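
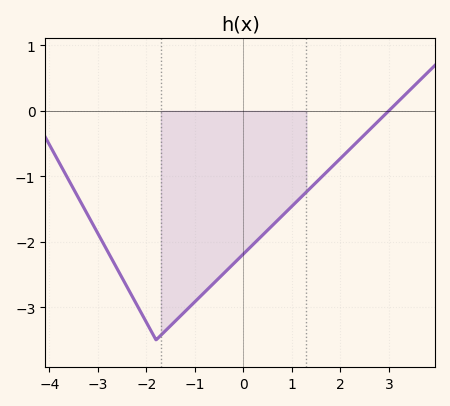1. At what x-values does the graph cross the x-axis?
3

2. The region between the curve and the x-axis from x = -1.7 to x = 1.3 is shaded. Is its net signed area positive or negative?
negative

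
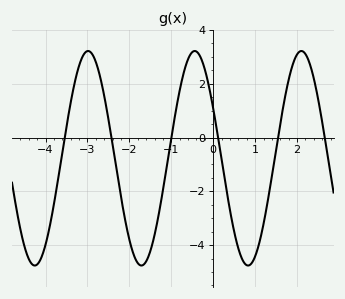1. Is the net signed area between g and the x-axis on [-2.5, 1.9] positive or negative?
negative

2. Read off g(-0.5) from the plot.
3.18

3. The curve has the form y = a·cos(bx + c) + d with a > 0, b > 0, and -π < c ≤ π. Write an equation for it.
y = 3.99cos(2.47x + 1.09) - 0.77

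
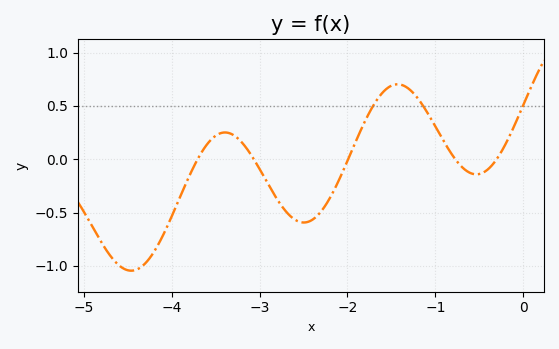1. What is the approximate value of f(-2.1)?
-0.201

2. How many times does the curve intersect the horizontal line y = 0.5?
3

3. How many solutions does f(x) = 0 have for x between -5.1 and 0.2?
5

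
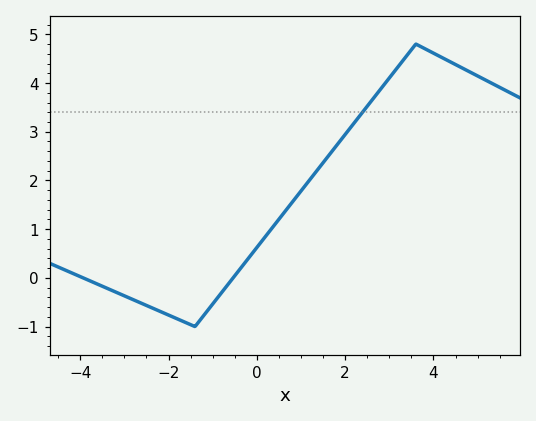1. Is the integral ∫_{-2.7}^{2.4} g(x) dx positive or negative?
positive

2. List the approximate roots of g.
-4, -0.6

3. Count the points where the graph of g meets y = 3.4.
1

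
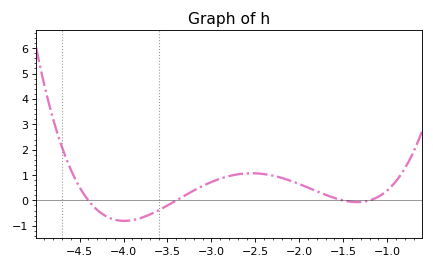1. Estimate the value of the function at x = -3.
0.726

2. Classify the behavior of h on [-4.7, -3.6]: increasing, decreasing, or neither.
neither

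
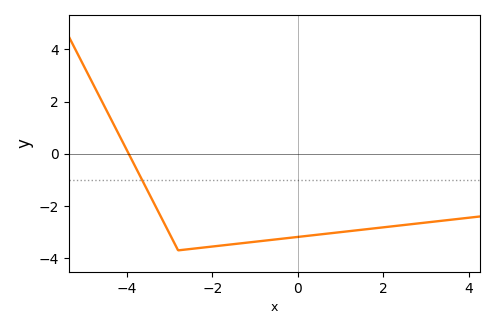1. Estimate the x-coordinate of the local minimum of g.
-2.8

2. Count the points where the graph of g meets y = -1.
1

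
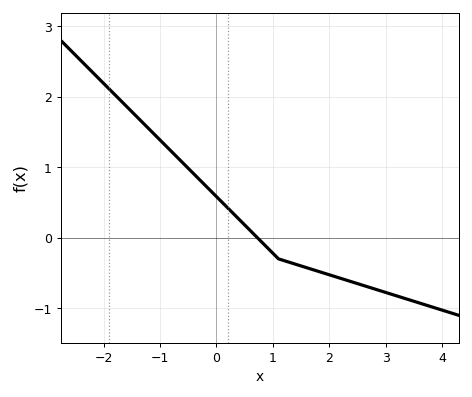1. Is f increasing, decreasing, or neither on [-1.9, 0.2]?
decreasing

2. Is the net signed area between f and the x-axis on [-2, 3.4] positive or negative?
positive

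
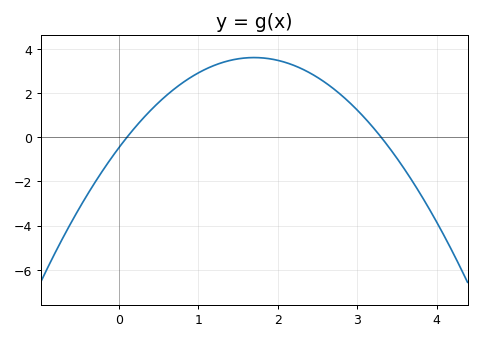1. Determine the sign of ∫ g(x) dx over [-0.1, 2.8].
positive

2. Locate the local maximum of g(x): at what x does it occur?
1.7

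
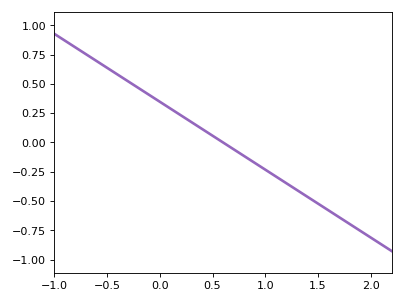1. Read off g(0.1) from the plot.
0.29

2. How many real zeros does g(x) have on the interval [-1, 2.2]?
1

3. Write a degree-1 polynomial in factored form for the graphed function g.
y = -0.58(x - 0.6)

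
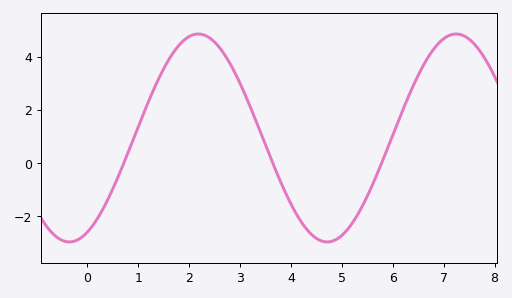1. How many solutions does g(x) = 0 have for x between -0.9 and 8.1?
3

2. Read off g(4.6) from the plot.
-2.92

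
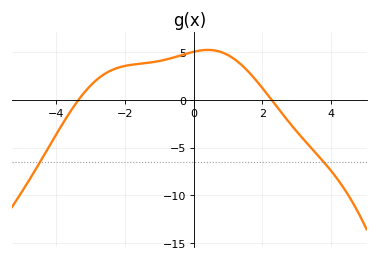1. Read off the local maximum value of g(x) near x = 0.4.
5.26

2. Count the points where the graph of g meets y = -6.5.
2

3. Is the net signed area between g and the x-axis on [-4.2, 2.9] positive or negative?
positive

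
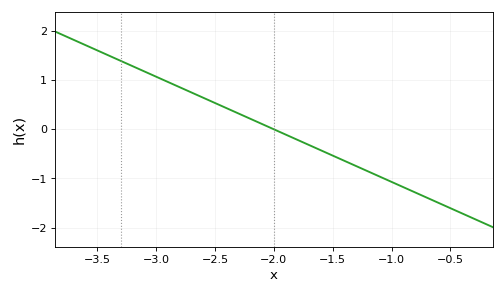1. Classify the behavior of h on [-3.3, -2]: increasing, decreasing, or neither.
decreasing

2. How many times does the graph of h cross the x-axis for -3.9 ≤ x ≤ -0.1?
1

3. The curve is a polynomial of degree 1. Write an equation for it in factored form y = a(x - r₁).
y = -1.07(x + 2)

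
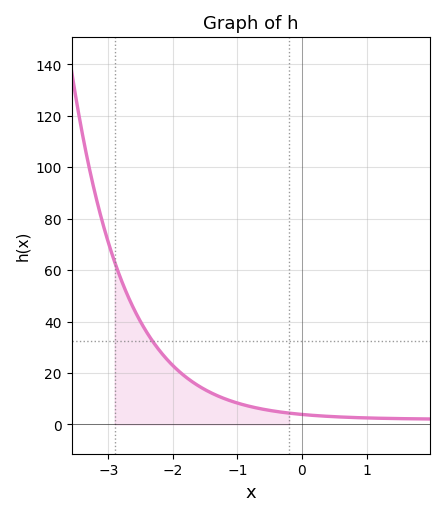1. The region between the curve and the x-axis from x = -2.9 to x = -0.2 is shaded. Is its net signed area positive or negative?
positive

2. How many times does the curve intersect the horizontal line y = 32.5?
1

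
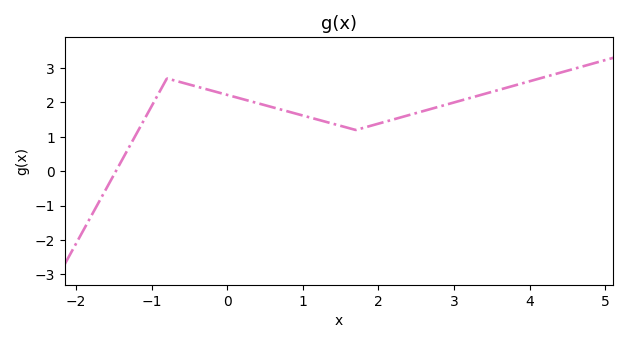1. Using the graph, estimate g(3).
2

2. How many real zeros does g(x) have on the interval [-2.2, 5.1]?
1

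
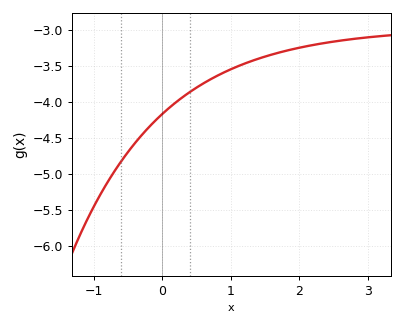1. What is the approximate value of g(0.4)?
-3.87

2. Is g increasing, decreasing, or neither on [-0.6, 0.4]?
increasing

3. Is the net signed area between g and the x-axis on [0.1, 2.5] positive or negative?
negative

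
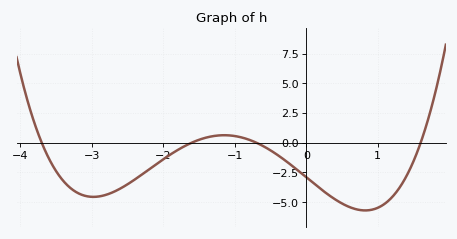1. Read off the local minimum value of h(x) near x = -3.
-4.6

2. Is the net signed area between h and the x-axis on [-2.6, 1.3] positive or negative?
negative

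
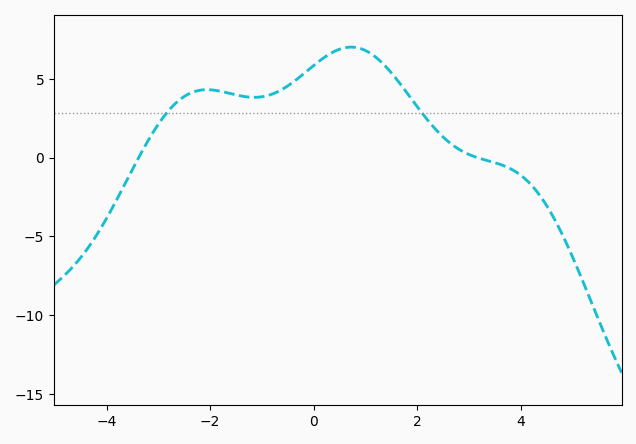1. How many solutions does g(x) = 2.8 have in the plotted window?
2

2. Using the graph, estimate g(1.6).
5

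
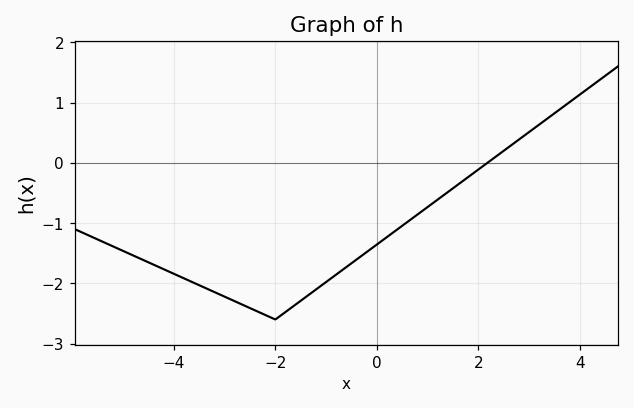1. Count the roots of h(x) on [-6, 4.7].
1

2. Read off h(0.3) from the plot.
-1.17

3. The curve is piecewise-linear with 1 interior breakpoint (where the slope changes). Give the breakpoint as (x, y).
(-2, -2.6)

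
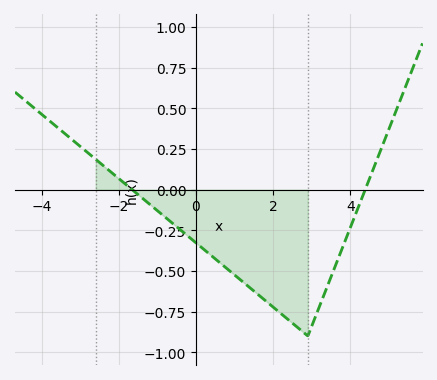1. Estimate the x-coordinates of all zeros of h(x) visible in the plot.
-1.66, 4.39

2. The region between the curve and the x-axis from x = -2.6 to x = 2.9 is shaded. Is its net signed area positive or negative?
negative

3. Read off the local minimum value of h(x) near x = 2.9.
-0.9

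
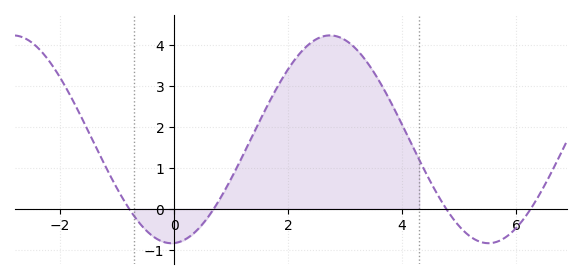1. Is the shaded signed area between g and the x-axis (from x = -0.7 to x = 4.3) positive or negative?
positive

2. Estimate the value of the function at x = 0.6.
-0.195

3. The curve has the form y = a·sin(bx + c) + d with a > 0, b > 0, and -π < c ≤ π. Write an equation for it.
y = 2.54sin(1.13x - 1.52) + 1.7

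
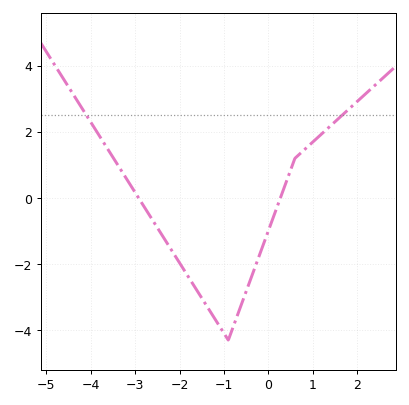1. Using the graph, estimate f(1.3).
2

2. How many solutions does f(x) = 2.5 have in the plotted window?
2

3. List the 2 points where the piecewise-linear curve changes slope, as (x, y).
(-0.9, -4.3); (0.6, 1.2)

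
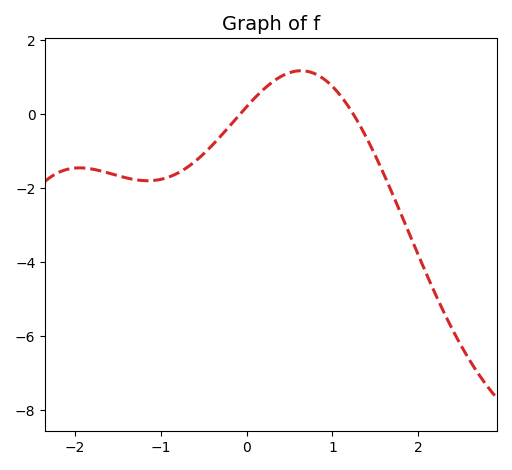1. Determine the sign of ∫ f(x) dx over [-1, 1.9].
negative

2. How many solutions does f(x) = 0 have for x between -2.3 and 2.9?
2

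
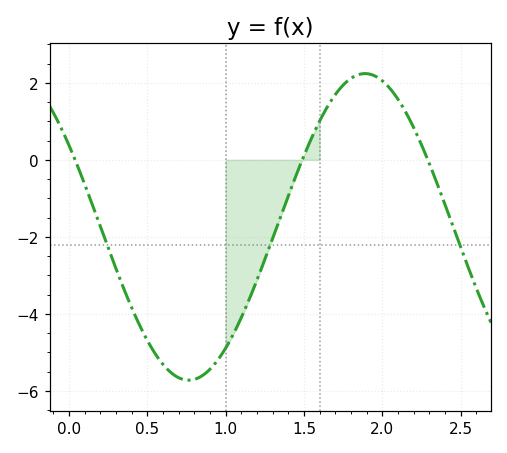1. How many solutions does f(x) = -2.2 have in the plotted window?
3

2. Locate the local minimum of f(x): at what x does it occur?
0.764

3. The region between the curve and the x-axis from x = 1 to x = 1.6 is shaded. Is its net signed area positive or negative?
negative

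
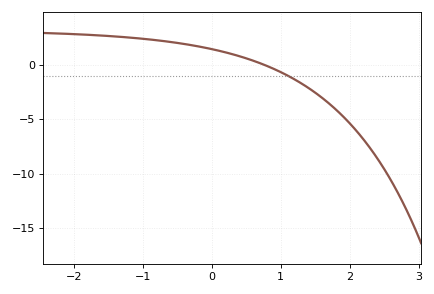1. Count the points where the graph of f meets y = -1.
1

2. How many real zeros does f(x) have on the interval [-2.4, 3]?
1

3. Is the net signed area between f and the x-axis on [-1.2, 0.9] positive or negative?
positive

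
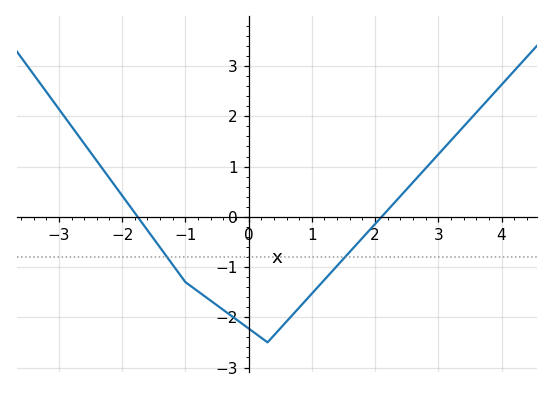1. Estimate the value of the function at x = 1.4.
-1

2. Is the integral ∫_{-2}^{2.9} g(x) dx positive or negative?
negative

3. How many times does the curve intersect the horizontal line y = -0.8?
2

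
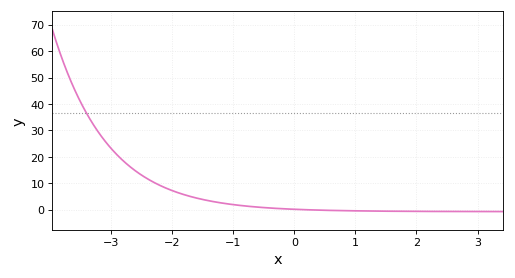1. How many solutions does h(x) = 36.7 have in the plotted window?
1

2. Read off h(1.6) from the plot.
-0.609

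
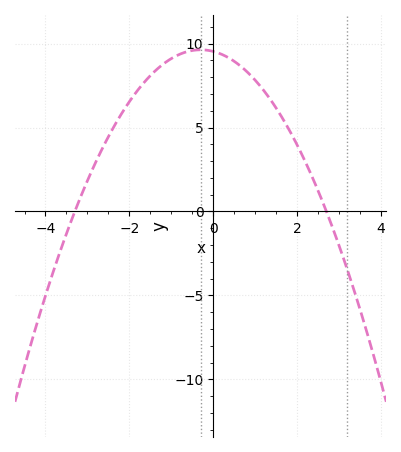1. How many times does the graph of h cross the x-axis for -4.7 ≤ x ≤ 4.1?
2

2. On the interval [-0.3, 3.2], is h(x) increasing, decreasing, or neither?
decreasing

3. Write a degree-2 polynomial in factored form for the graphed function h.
y = -1.07(x + 3.3)(x - 2.7)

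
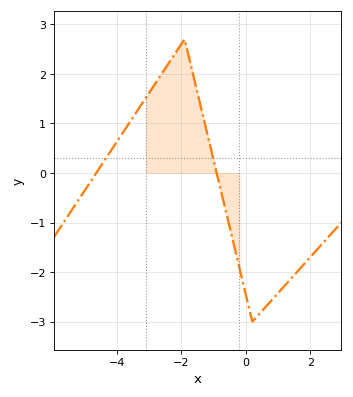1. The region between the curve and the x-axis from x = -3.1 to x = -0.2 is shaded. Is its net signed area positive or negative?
positive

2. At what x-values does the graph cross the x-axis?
-4.64, -0.905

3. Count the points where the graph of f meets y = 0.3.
2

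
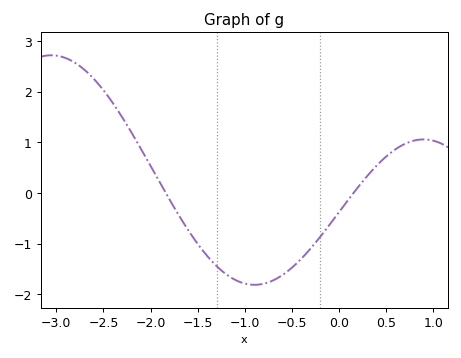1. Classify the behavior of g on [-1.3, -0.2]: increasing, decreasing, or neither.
neither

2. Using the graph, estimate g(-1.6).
-0.7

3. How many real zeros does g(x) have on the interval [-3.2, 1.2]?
2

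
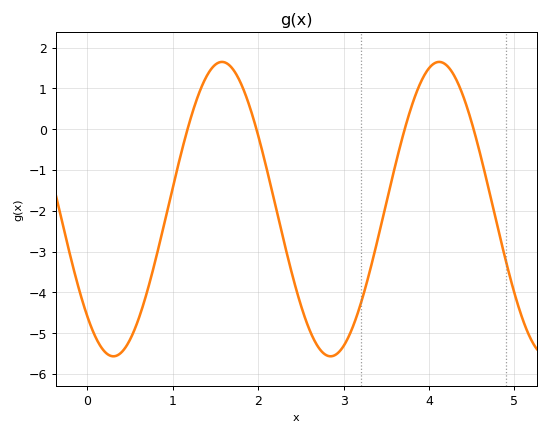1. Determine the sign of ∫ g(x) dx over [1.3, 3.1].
negative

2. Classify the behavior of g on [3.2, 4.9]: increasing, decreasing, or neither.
neither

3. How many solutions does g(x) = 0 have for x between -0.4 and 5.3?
4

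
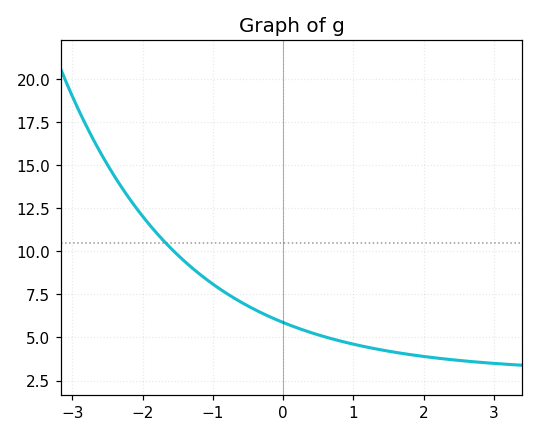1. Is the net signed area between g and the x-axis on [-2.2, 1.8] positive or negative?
positive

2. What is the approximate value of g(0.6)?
5.03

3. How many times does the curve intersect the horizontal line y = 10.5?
1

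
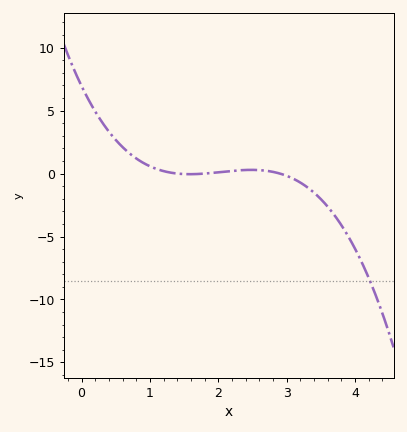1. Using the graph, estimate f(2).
0.103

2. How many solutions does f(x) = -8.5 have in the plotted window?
1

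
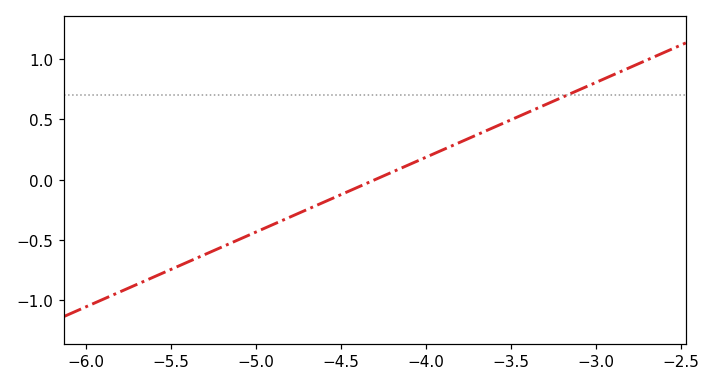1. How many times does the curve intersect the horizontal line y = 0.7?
1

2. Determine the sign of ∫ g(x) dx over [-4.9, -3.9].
negative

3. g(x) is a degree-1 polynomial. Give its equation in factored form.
y = 0.62(x + 4.3)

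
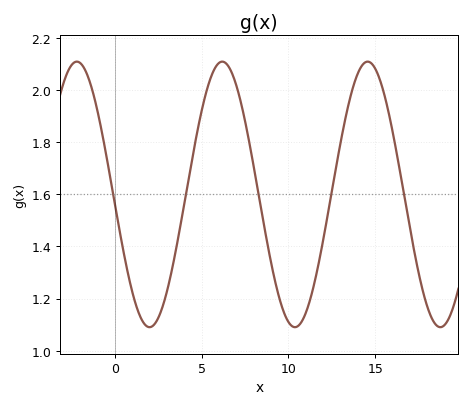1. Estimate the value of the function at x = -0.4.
1.72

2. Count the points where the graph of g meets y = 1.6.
5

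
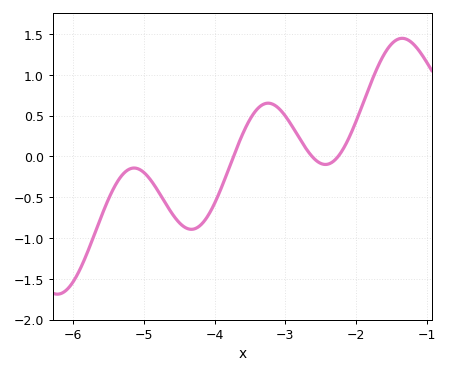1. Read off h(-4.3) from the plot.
-0.891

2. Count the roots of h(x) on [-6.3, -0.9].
3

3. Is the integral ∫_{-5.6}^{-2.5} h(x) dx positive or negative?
negative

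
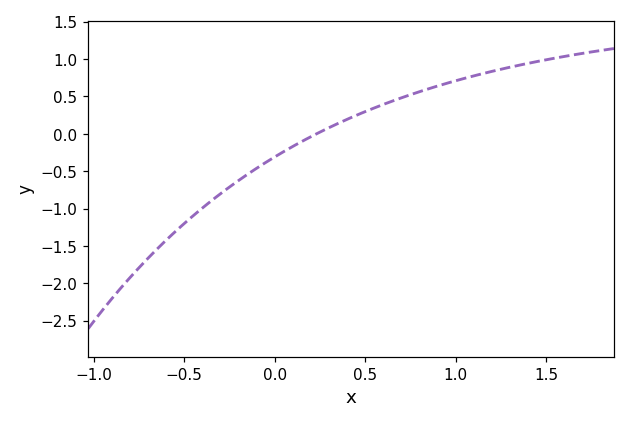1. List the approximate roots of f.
0.25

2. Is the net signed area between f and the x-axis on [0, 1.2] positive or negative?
positive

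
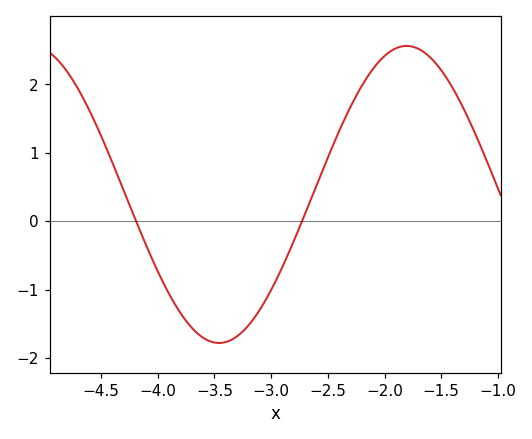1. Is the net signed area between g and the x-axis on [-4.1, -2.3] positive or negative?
negative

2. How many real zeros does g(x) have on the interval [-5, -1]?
2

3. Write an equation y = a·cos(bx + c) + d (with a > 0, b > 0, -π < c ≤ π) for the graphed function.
y = 2.17cos(1.9x - 2.9) + 0.39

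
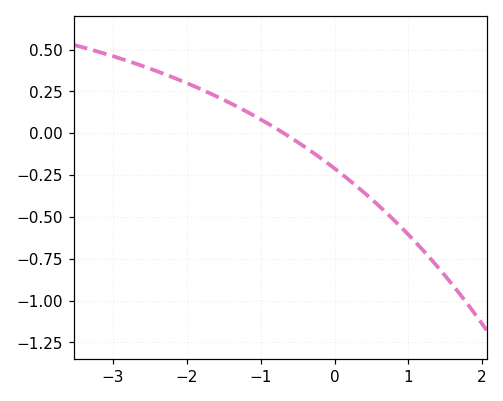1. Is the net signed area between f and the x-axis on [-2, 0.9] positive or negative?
negative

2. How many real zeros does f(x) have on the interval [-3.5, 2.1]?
1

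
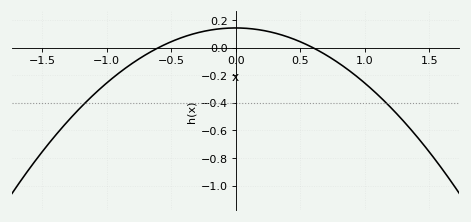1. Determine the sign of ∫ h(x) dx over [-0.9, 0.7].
positive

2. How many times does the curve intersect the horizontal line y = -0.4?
2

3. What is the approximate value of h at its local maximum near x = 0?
0.14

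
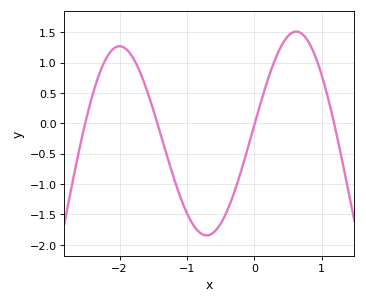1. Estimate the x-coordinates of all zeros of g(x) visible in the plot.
-2.5, -1.4, 0, 1.2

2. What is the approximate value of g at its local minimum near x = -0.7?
-1.85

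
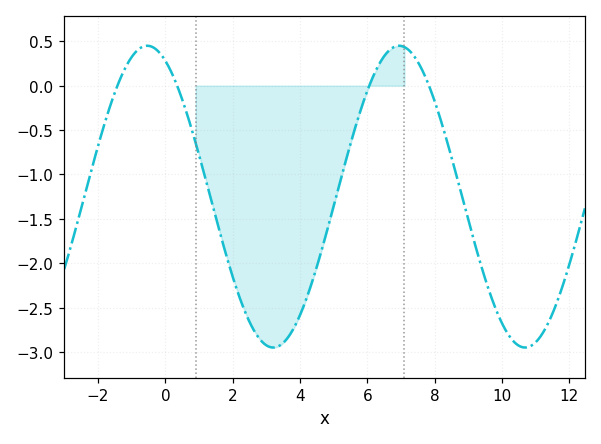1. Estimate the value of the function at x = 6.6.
0.4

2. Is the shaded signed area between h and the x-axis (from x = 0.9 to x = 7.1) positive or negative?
negative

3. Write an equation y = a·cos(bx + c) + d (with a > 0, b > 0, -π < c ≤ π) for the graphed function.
y = 1.7cos(0.84x + 0.45) - 1.25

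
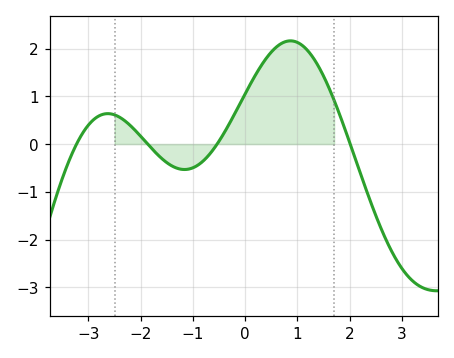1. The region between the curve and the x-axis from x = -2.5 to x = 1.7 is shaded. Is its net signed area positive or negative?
positive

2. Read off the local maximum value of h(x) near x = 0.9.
2.16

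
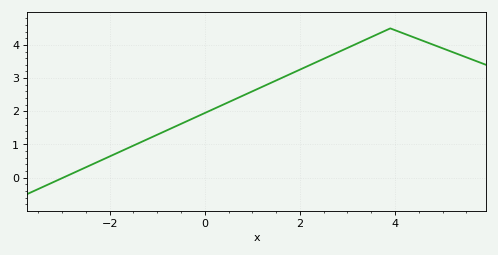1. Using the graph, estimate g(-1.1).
1.2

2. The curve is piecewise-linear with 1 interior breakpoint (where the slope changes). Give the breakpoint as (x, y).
(3.9, 4.5)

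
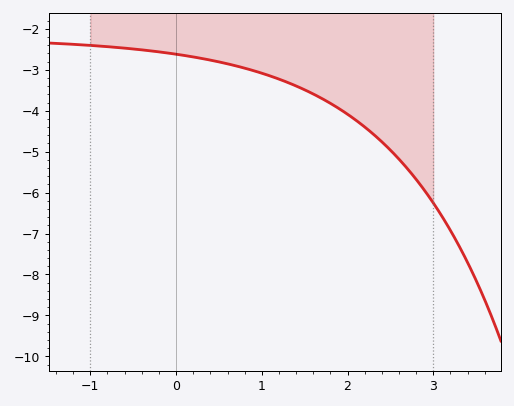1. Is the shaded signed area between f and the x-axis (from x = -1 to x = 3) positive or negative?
negative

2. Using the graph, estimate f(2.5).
-5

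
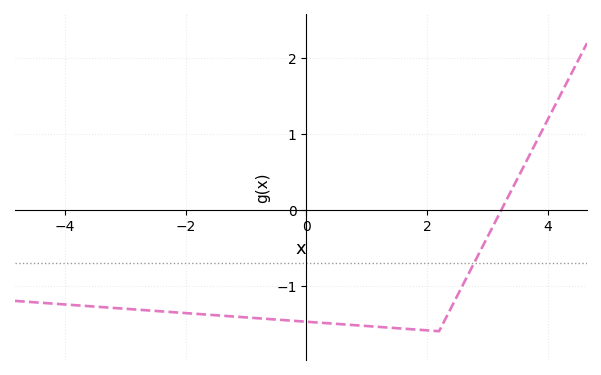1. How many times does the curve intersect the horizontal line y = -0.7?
1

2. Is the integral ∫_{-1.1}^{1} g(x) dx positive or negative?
negative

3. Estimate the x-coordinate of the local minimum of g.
2.2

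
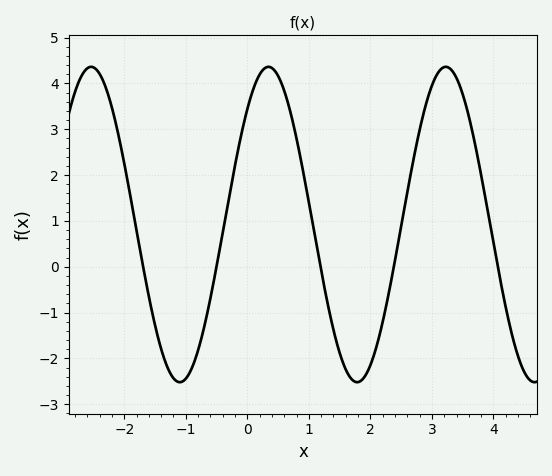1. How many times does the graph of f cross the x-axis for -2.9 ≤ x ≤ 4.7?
5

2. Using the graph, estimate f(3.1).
4.23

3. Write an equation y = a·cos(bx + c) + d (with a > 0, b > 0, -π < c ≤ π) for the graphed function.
y = 3.44cos(2.18x - 0.75) + 0.92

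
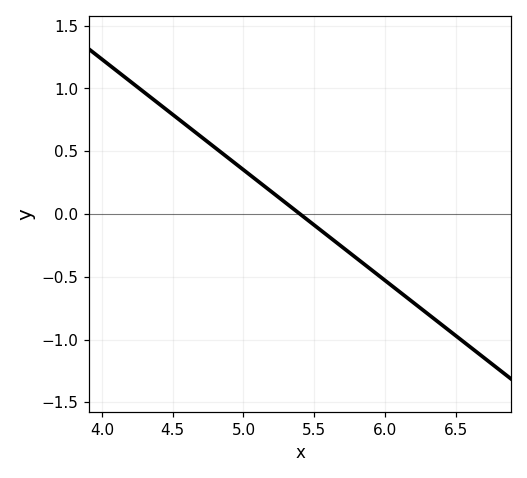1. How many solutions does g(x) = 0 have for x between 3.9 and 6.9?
1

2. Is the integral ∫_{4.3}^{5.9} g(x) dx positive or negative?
positive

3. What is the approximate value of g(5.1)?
0.25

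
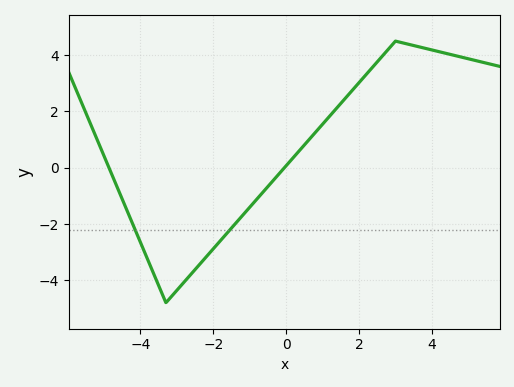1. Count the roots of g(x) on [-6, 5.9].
2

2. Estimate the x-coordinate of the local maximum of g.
3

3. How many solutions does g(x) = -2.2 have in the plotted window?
2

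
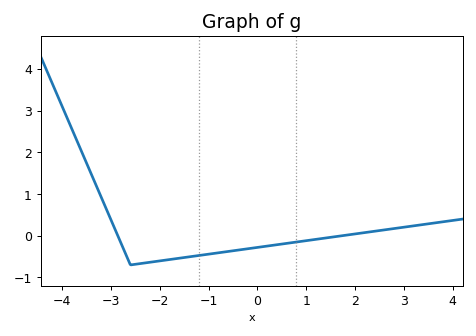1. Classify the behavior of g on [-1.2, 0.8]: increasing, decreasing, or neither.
increasing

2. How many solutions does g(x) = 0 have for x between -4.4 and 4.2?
2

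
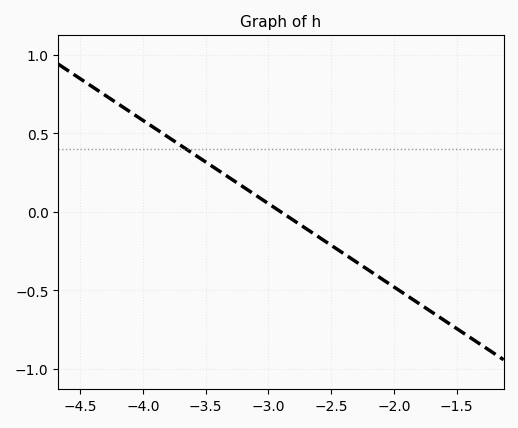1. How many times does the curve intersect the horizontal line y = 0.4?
1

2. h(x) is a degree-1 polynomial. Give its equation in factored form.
y = -0.53(x + 2.9)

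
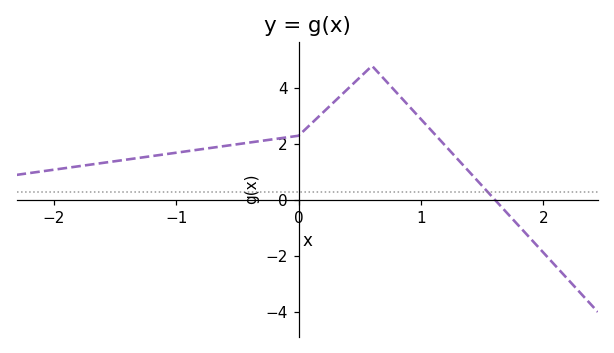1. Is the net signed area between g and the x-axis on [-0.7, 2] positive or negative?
positive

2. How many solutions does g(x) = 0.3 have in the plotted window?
1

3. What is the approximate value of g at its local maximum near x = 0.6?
4.8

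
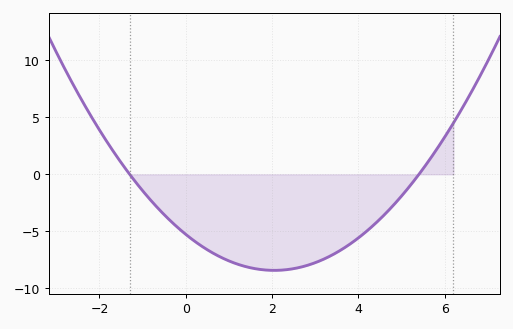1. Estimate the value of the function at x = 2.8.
-8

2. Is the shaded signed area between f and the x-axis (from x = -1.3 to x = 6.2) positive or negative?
negative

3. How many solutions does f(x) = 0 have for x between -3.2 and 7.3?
2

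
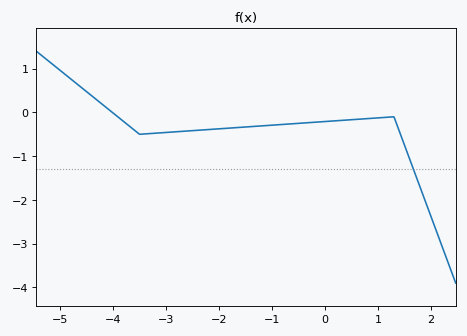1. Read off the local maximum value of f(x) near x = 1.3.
-0.1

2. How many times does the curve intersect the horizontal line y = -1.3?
1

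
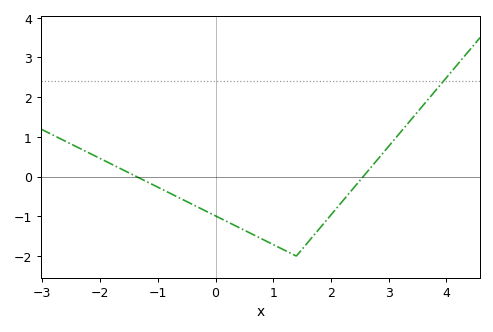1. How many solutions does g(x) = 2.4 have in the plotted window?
1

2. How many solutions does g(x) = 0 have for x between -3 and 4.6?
2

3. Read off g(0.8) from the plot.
-1.57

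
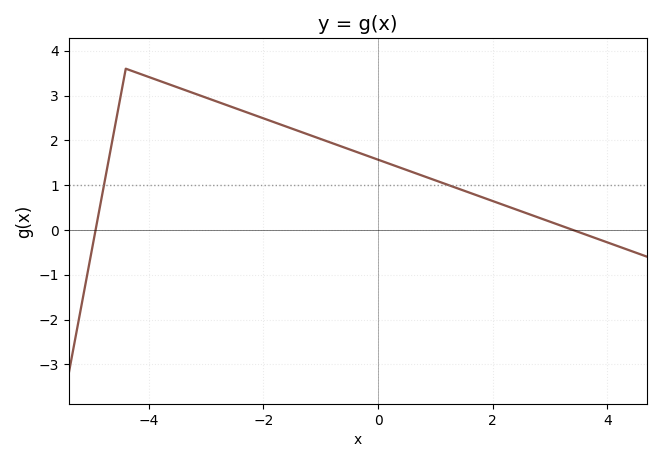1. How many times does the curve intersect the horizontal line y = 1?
2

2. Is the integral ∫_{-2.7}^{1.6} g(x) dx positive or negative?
positive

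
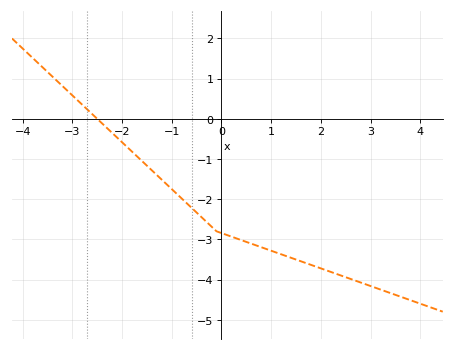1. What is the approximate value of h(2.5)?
-3.94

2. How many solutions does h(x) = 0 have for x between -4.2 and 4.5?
1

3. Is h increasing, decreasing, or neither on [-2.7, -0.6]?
decreasing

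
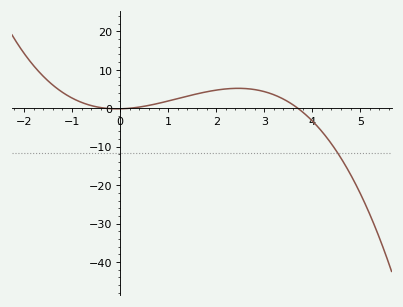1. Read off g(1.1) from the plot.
2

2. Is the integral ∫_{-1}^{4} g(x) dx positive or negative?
positive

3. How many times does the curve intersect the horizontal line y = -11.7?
1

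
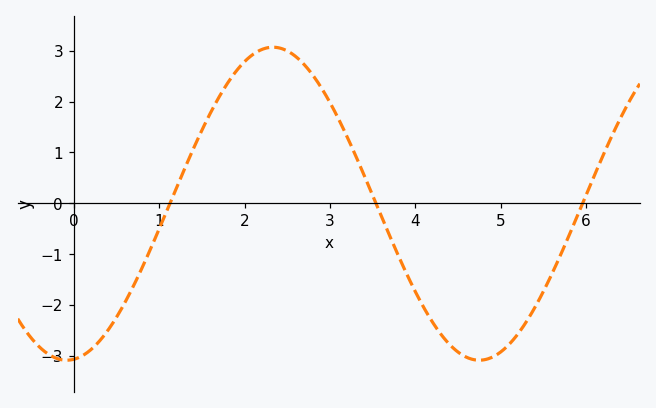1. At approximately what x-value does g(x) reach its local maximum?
2.33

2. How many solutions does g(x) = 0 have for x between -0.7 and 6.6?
3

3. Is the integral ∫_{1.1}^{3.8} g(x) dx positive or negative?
positive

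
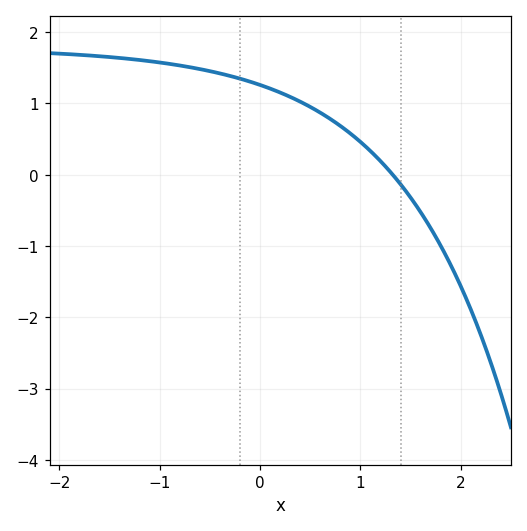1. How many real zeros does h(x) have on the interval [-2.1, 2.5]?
1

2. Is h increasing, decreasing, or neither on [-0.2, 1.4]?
decreasing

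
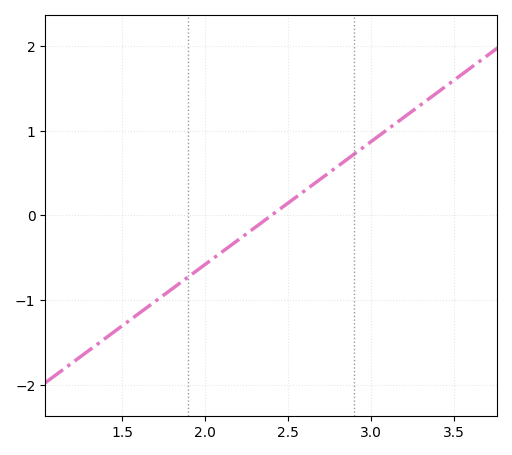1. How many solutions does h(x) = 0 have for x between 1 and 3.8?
1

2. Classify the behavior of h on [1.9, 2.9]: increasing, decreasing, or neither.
increasing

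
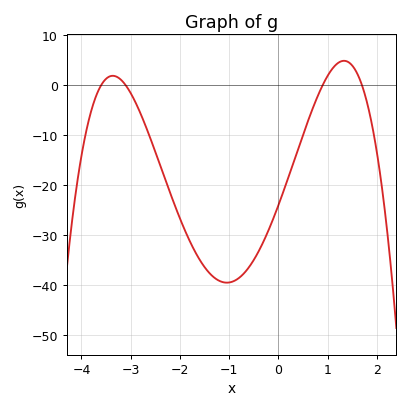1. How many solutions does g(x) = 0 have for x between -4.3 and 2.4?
4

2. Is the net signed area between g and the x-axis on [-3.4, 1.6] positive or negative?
negative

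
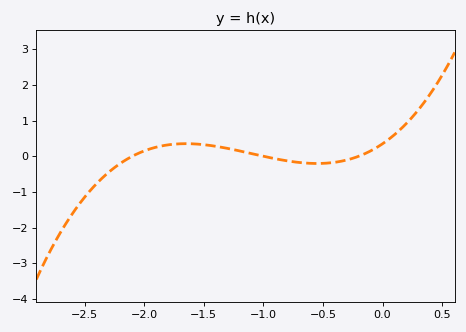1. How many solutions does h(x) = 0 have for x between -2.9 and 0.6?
3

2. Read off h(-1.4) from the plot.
0.279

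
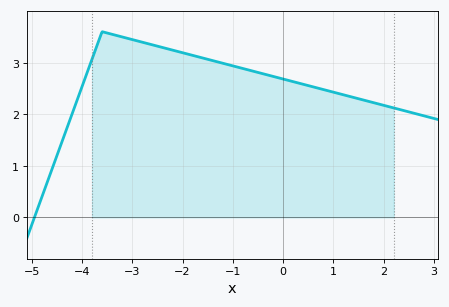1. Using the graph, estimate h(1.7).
2.2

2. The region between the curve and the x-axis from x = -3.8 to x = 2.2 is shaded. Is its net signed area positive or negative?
positive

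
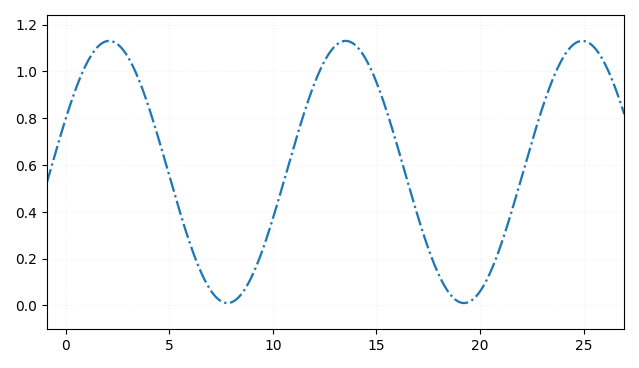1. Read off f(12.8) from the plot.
1.08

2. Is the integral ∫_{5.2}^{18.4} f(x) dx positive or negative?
positive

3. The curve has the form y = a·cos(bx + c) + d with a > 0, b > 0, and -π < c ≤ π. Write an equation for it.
y = 0.56cos(0.55x - 1.1) + 0.57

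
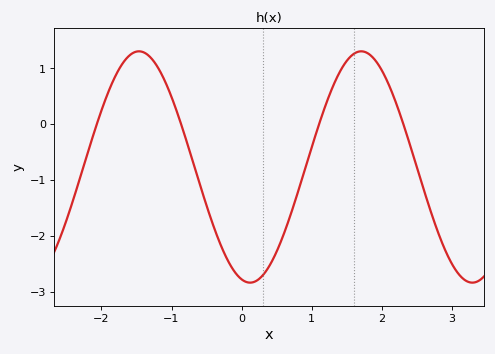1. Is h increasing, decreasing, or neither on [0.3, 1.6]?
increasing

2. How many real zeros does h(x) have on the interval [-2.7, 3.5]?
4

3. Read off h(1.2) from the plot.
0.336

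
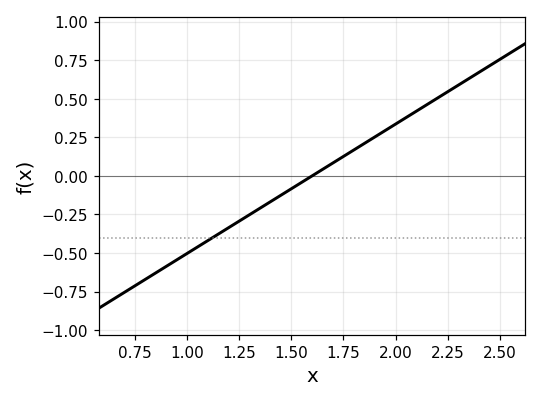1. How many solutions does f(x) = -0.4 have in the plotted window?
1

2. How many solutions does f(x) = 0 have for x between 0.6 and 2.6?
1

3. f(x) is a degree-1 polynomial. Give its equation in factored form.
y = 0.84(x - 1.6)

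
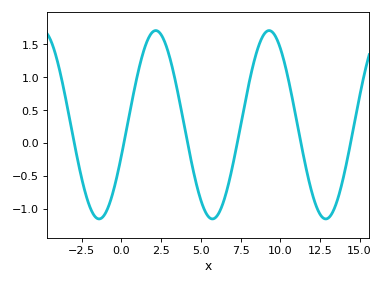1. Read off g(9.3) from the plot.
1.71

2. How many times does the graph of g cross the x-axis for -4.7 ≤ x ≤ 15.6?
6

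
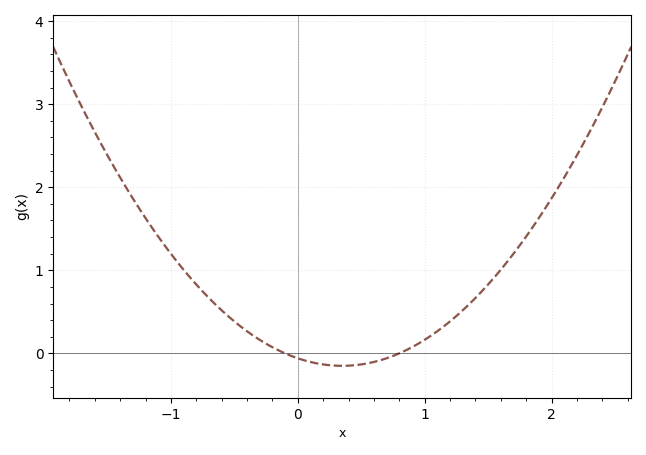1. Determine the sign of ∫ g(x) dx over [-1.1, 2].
positive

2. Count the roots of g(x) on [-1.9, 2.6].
2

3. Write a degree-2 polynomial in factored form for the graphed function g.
y = 0.74(x + 0.1)(x - 0.8)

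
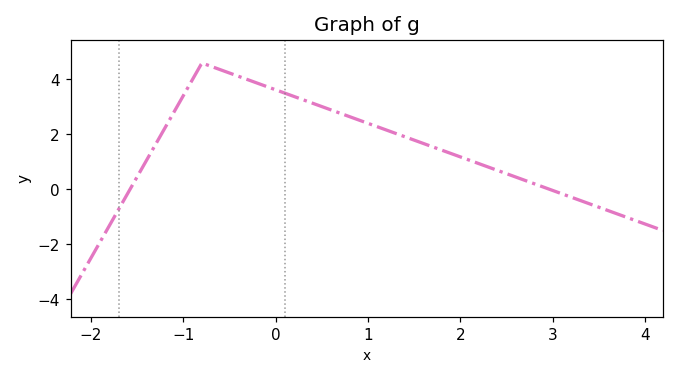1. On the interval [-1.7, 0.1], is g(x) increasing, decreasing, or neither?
neither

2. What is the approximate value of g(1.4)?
1.91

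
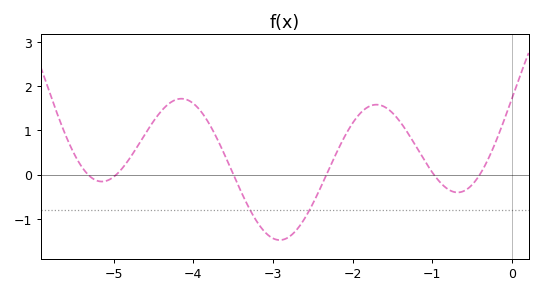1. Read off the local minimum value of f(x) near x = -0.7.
-0.403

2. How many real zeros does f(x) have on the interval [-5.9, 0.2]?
6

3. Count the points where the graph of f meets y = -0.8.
2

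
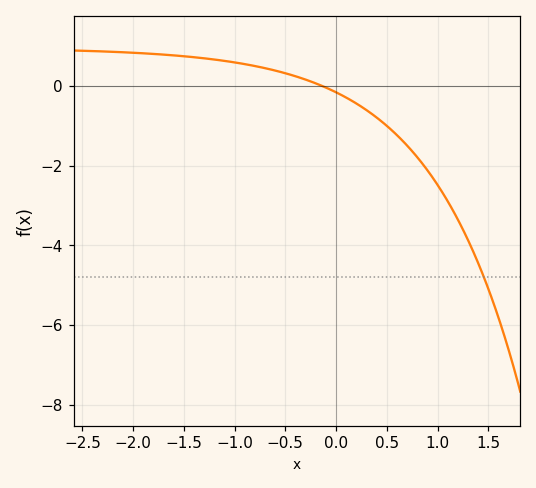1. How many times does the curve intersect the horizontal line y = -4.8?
1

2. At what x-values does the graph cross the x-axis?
-0.1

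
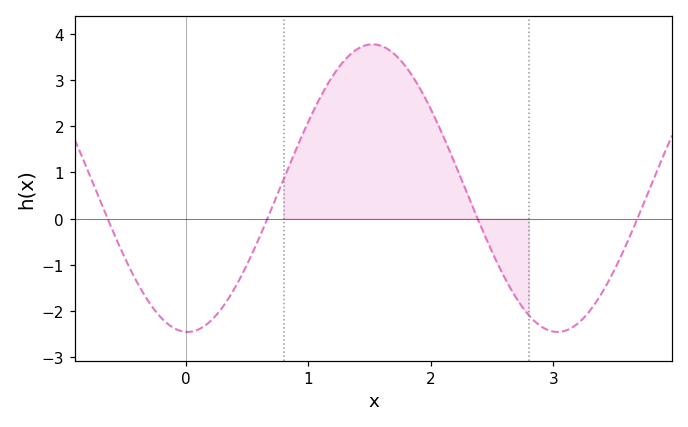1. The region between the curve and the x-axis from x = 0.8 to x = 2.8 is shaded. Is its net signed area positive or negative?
positive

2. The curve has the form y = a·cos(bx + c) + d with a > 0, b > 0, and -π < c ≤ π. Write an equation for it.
y = 3.12cos(2.08x + 3.11) + 0.66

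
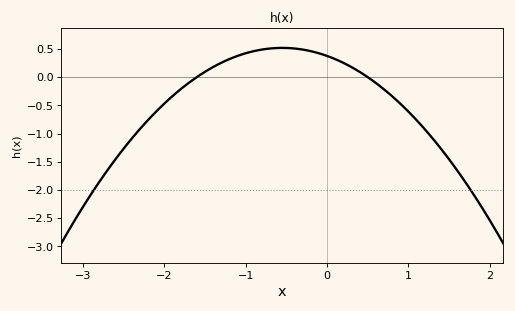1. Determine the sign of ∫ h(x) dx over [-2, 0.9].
positive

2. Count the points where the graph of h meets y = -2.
2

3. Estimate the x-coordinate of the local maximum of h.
-0.5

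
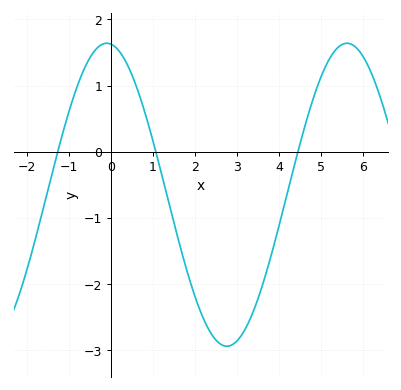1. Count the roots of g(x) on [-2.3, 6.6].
3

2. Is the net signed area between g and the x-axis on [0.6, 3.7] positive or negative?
negative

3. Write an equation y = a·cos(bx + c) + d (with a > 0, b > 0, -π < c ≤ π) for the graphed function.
y = 2.29cos(1.1x + 0.11) - 0.65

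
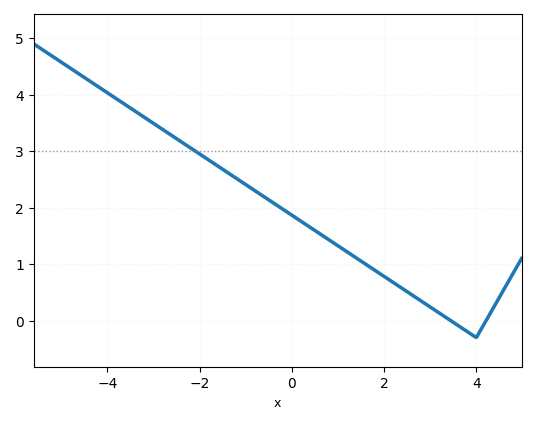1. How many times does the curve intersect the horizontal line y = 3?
1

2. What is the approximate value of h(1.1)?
1.3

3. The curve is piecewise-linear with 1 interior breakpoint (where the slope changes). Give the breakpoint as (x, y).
(4, -0.3)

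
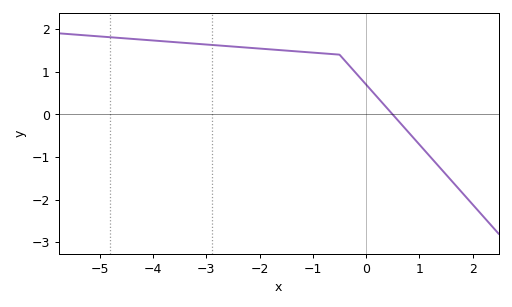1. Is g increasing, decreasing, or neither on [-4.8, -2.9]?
decreasing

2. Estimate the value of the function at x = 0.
0.7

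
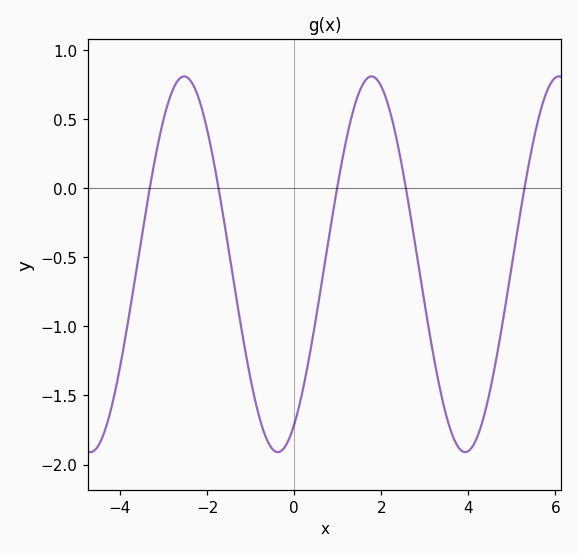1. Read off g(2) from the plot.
0.75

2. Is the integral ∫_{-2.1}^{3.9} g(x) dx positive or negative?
negative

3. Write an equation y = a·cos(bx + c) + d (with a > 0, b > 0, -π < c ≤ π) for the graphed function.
y = 1.36cos(1.5x - 2.6) - 0.55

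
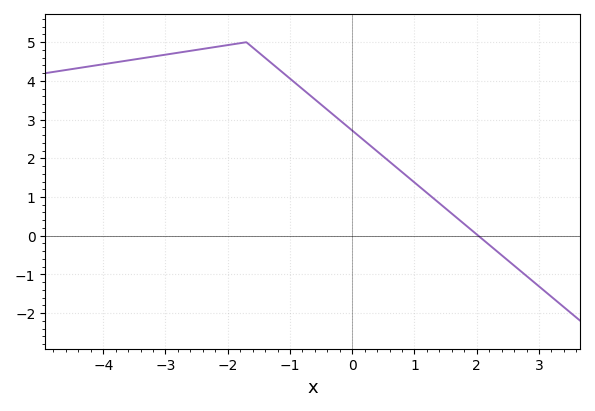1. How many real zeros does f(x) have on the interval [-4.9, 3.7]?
1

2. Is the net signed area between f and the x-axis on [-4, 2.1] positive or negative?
positive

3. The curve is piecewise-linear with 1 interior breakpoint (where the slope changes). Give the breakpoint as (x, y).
(-1.7, 5)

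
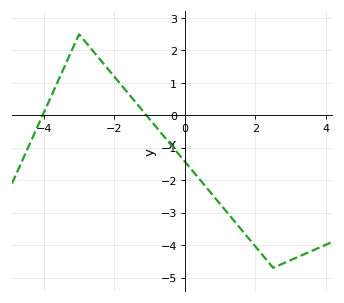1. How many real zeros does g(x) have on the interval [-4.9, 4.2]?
2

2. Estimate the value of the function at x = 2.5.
-4.7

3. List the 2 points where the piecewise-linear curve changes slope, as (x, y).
(-3, 2.5); (2.5, -4.7)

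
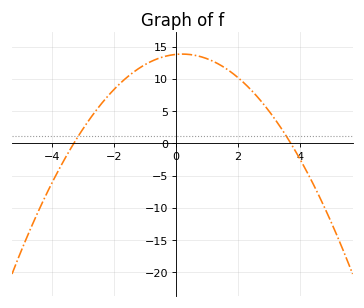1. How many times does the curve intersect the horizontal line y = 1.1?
2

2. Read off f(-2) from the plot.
8.5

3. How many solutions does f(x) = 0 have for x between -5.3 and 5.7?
2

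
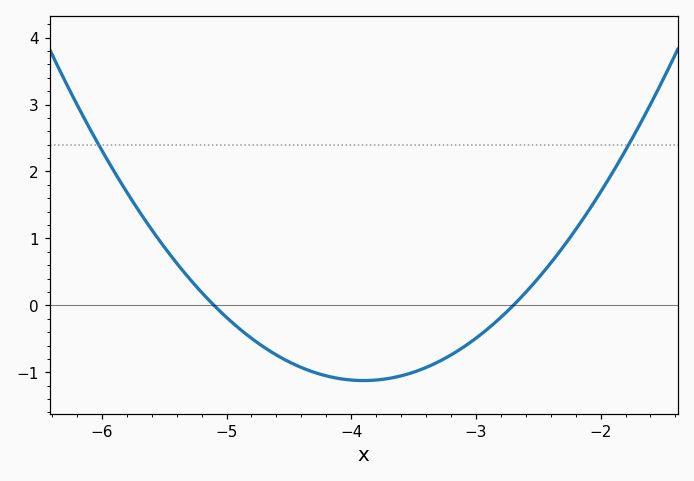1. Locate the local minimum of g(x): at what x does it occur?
-3.9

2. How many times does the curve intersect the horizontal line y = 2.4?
2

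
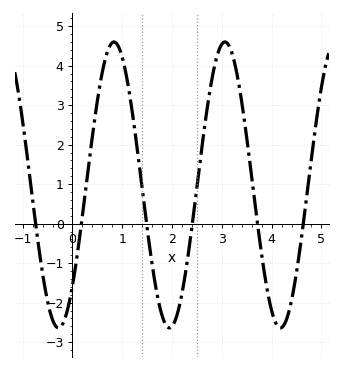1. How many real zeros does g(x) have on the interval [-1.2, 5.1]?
6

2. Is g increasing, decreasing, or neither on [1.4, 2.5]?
neither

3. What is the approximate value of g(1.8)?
-2.33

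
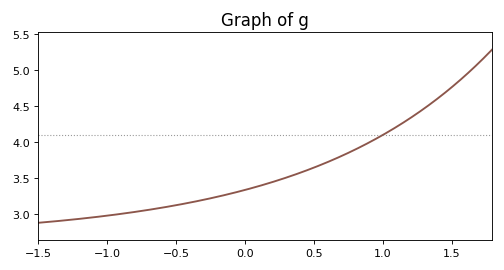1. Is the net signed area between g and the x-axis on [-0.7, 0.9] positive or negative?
positive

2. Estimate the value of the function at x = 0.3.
3.51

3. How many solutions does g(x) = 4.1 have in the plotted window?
1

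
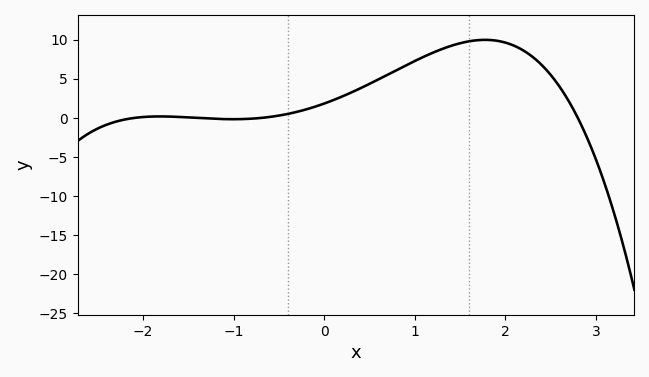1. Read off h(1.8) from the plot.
10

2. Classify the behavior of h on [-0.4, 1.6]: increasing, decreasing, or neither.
increasing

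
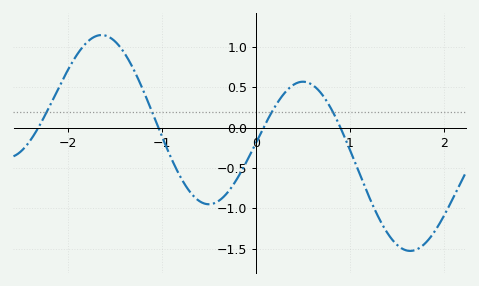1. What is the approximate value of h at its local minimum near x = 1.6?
-1.55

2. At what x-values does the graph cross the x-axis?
-2.3, -1, 0.1, 0.9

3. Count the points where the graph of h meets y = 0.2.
4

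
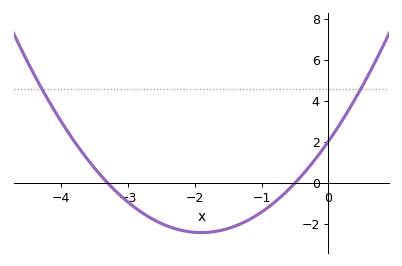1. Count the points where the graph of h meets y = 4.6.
2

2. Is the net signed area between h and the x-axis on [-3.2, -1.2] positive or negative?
negative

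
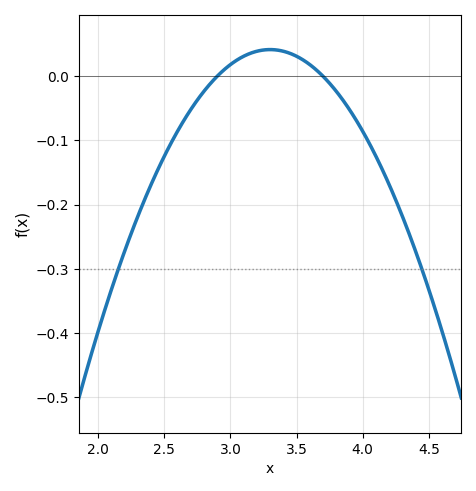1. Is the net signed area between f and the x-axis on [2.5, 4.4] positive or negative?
negative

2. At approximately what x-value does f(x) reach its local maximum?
3.3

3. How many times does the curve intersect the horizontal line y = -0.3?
2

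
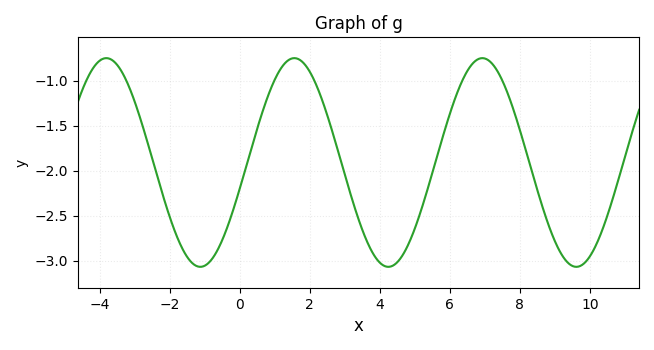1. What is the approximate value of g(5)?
-2.65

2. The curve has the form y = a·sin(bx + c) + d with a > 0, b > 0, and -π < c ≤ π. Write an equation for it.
y = 1.16sin(1.2x - 0.25) - 1.91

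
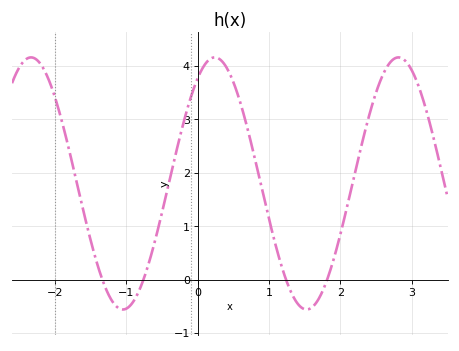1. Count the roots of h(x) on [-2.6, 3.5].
4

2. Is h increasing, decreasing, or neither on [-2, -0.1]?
neither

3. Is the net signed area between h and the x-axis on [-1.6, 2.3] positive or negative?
positive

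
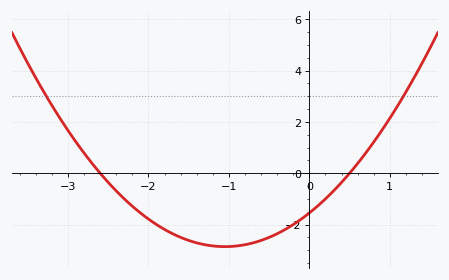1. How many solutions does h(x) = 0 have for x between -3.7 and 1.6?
2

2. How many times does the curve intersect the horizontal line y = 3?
2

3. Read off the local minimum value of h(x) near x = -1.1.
-2.86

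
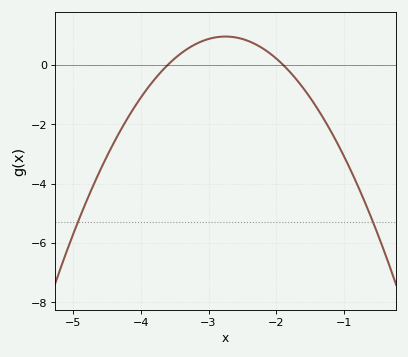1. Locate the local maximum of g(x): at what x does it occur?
-2.8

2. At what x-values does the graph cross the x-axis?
-3.6, -1.9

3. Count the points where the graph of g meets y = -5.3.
2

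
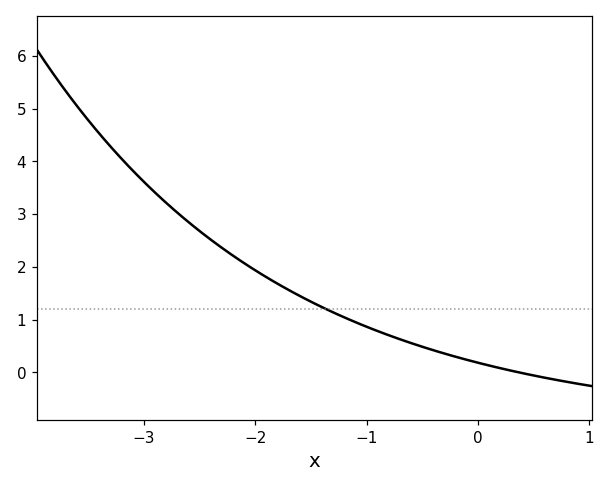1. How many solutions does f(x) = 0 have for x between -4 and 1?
1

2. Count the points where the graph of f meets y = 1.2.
1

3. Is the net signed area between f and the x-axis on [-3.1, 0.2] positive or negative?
positive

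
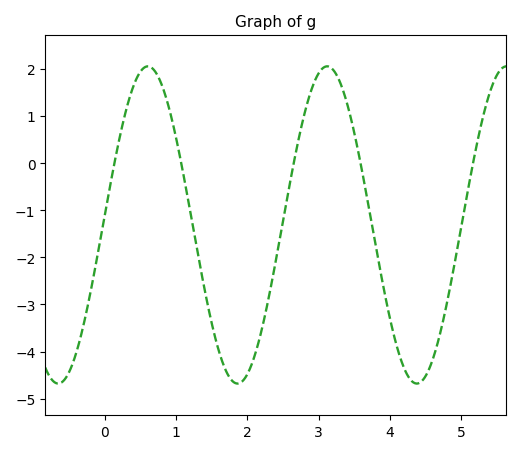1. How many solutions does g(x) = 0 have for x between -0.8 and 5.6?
5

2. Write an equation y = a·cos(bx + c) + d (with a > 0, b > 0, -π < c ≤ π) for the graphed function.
y = 3.37cos(2.5x - 1.5) - 1.31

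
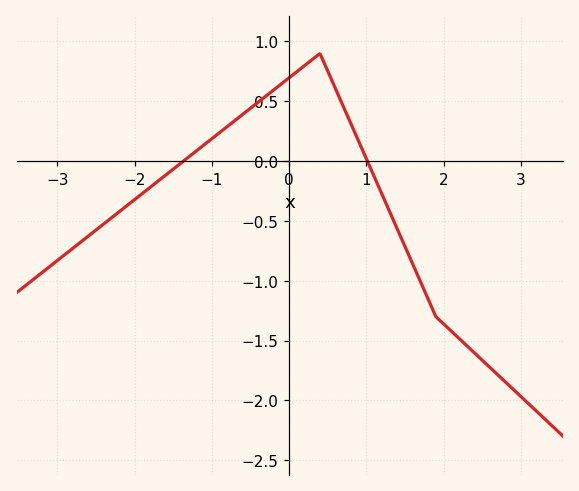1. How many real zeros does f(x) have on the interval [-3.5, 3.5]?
2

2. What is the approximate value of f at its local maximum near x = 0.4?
0.899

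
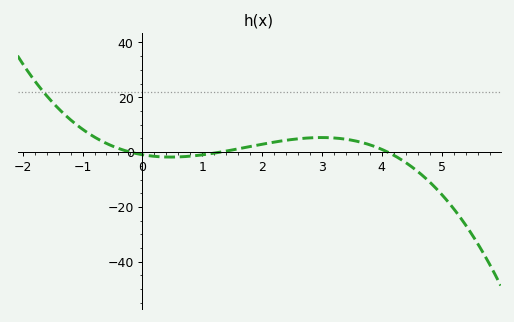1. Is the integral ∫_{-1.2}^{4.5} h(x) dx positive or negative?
positive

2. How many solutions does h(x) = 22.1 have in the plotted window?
1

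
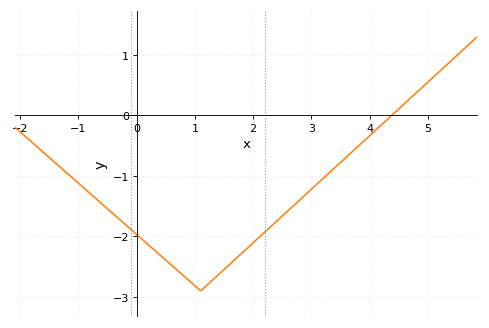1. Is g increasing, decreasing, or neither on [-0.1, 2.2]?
neither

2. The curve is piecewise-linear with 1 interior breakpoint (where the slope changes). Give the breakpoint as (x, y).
(1.1, -2.9)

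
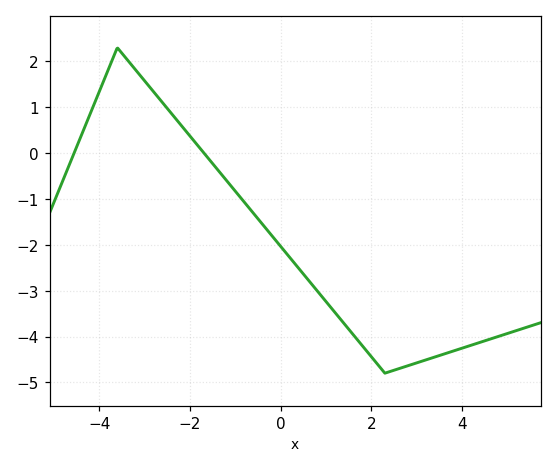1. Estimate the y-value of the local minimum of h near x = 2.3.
-4.8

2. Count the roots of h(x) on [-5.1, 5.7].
2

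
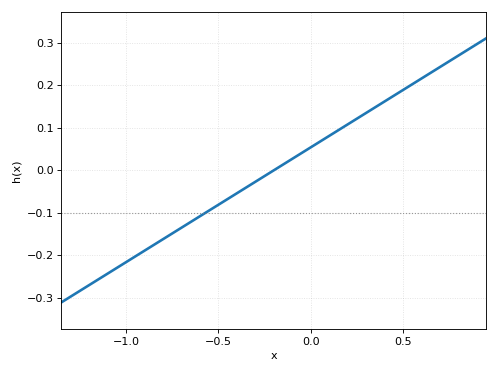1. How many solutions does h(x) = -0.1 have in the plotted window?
1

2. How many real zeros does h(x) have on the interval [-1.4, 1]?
1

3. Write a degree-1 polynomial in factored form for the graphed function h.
y = 0.27(x + 0.2)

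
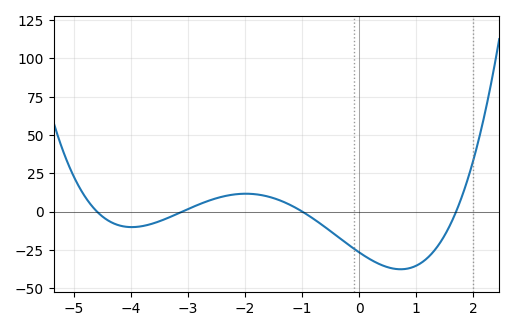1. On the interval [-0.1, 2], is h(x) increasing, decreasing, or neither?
neither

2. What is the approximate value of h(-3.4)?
-4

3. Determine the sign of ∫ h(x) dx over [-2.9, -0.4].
positive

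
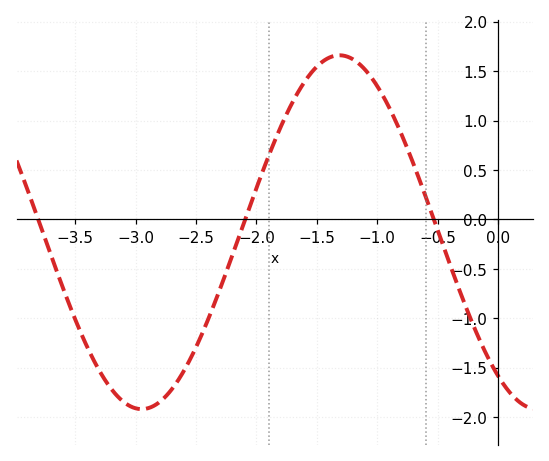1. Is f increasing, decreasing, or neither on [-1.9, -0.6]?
neither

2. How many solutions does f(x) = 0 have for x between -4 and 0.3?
3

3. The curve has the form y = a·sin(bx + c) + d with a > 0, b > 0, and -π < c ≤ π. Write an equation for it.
y = 1.79sin(1.92x - 2.19) - 0.13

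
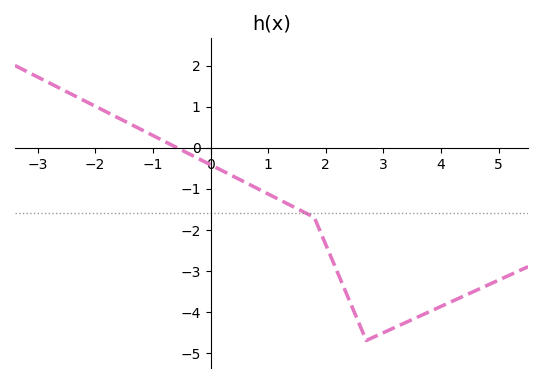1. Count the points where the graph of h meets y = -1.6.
1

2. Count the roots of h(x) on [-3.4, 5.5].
1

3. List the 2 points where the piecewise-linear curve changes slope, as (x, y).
(1.8, -1.7); (2.7, -4.7)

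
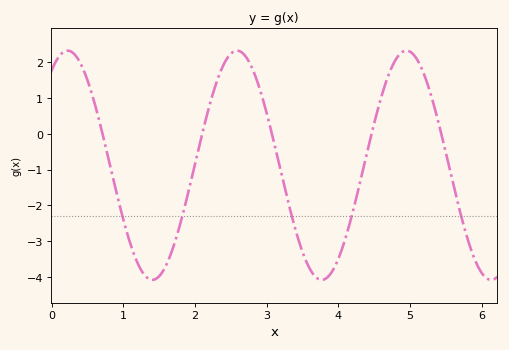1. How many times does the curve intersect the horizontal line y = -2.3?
5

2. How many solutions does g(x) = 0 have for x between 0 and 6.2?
5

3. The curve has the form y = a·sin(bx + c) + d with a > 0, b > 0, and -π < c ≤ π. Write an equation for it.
y = 3.19sin(2.7x + 0.97) - 0.88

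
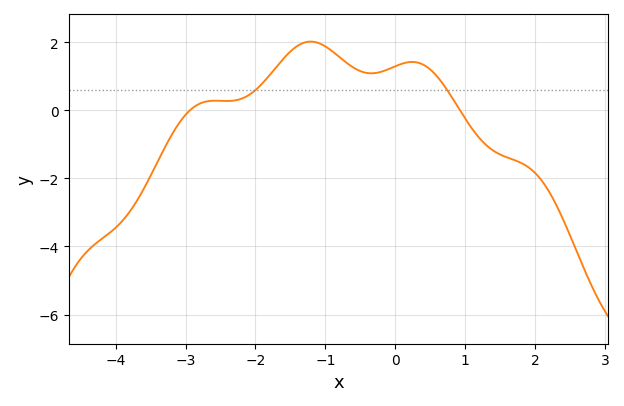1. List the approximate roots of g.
-2.94, 0.924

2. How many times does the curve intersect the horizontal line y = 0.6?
2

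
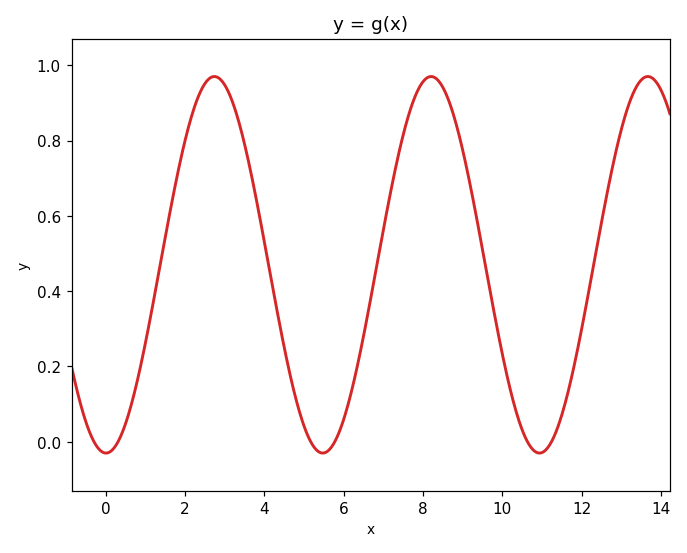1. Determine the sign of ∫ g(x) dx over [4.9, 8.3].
positive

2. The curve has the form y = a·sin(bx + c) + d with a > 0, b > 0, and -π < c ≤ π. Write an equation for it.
y = 0.5sin(1.15x - 1.58) + 0.47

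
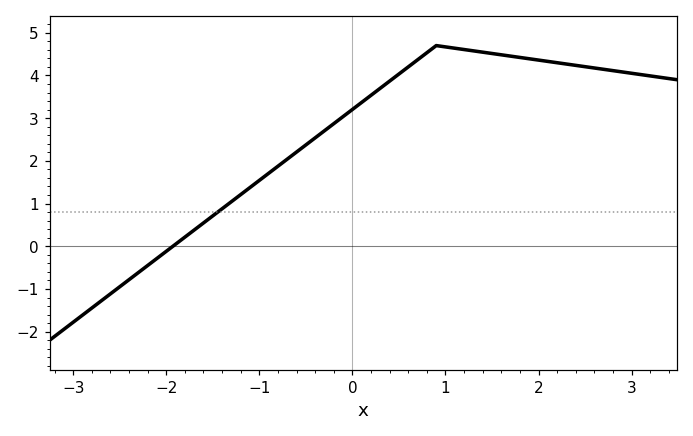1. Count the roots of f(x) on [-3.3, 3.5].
1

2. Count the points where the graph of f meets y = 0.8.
1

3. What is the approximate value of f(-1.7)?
0.381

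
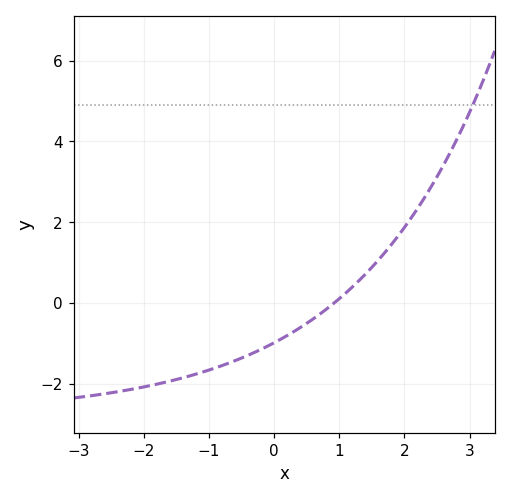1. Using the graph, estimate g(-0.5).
-1.36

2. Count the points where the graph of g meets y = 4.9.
1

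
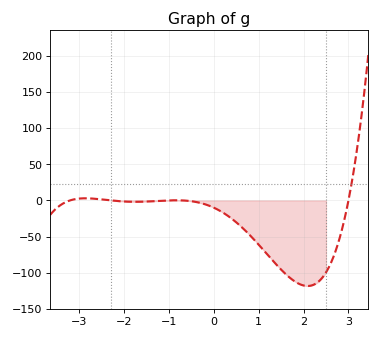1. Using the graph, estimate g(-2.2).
-0.608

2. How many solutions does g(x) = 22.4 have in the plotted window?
1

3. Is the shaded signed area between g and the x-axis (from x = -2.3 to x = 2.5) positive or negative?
negative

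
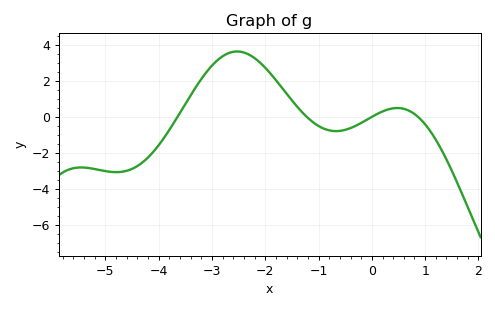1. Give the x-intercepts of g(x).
-3.6, -1.2, 0, 0.8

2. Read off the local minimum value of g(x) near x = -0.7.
-0.8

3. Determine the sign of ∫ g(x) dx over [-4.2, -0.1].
positive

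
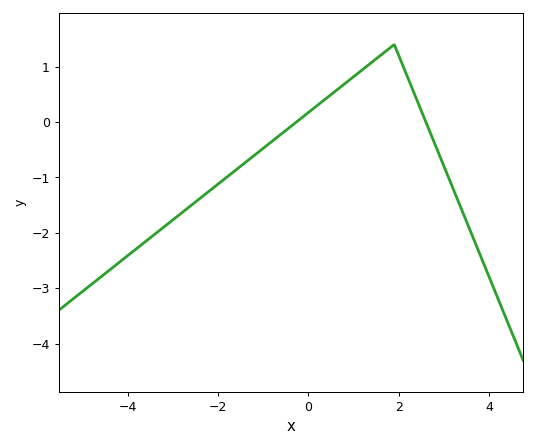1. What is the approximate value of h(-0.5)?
-0.152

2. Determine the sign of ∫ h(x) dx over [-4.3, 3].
negative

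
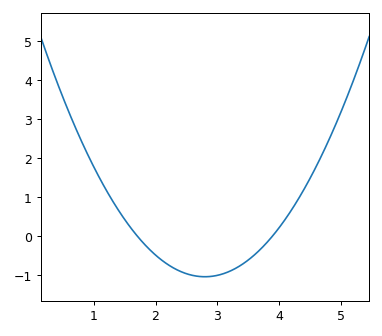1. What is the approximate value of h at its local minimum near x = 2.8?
-1.05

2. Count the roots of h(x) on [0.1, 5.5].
2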